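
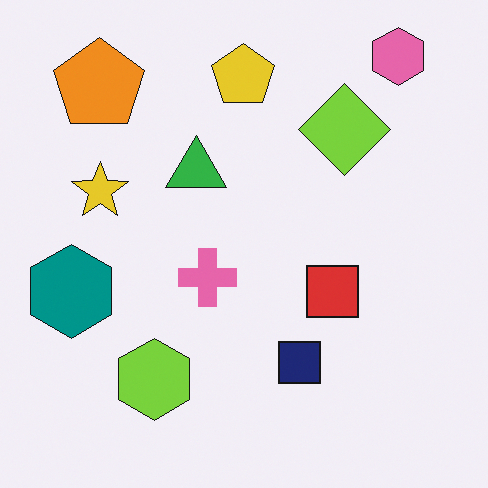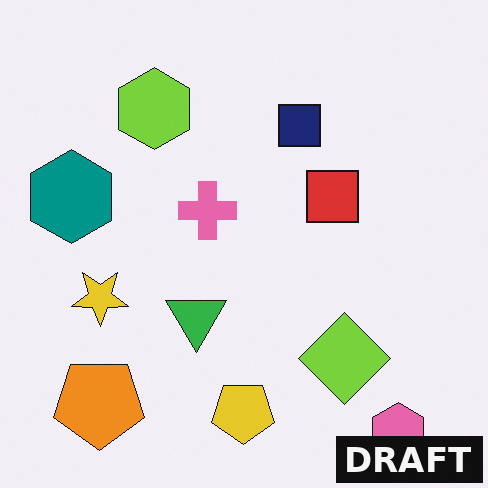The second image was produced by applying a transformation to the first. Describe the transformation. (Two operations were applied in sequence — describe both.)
It was flipped vertically (top ↔ bottom), then watermarked with the text "DRAFT" in the lower-right corner.

The pink hexagon is in the top-right of the first image and the bottom-right of the second — shapes on opposite sides of the horizontal midline have swapped in a mirror flip. A dark label reading "DRAFT" appears in the lower-right corner.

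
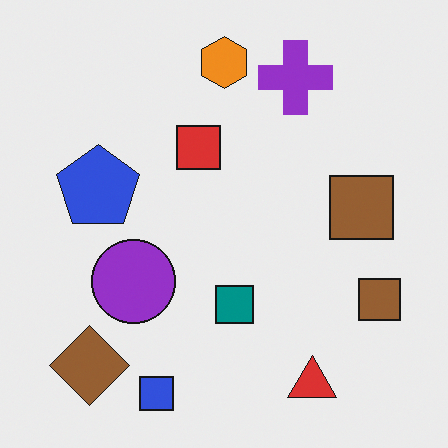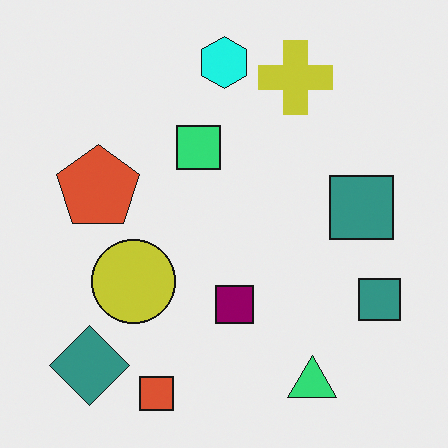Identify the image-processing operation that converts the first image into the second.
The image was hue-shifted through roughly a third of the color wheel.

Every shape's color has rotated by the same amount around the hue wheel — a uniform hue shift.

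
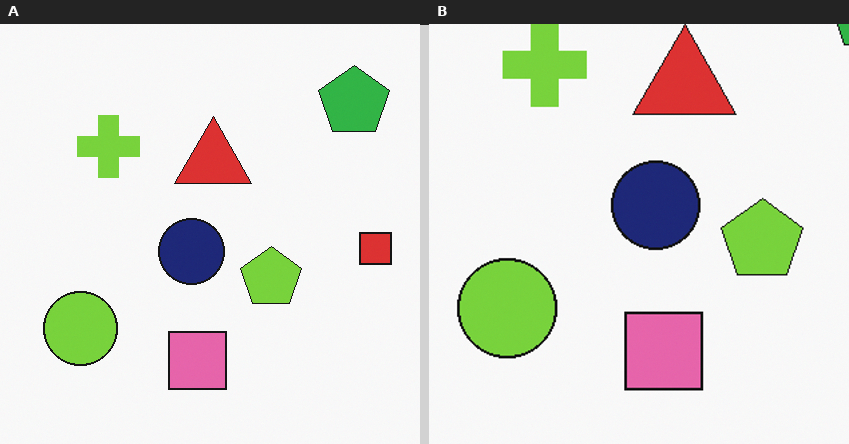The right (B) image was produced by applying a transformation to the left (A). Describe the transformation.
The right (B) image is the left (A) cropped to a modestly smaller region and rescaled.

The visible shapes are larger and the field of view is narrower; shapes near the original edges may be partly or wholly outside the frame — a crop-and-rescale.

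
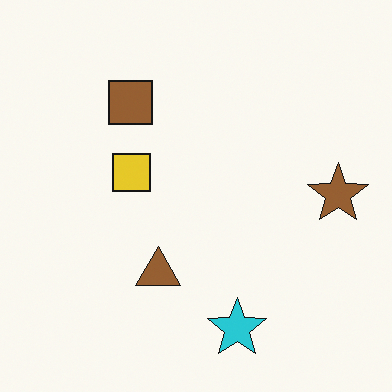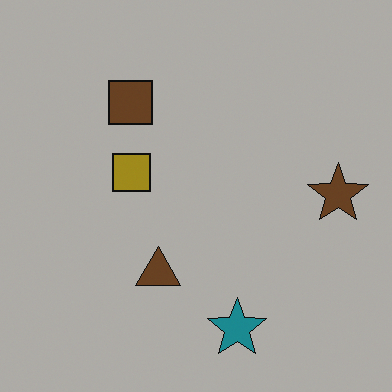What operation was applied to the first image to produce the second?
The transformation is: darkened a lot.

Every pixel — background and shapes alike — is uniformly darkened.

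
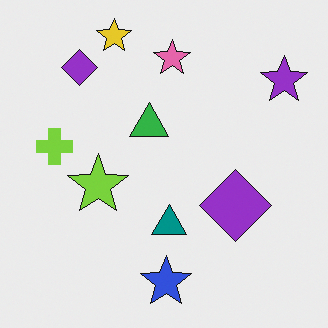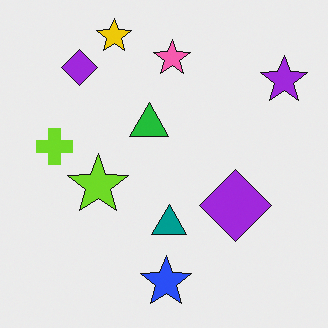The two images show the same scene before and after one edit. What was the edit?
It was slightly oversaturated.

All colors are more vivid — a global saturation change.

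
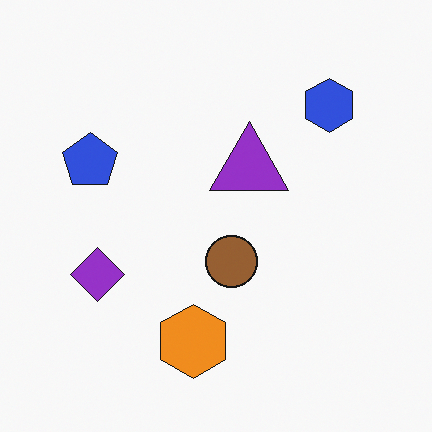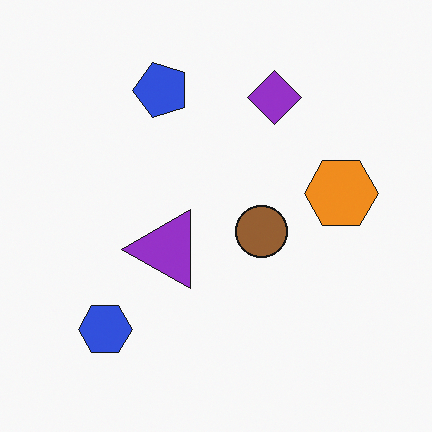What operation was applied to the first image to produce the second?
The second image is the first transposed (reflected across the top-left ↔ bottom-right diagonal).

Shapes have swapped their row and column positions — what was in the top-right is now in the bottom-left — a diagonal reflection.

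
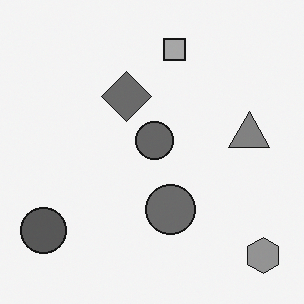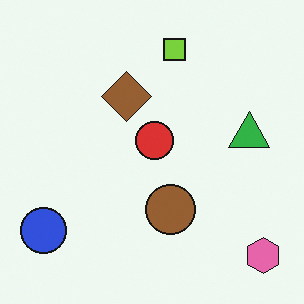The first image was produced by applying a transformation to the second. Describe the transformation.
It was converted to grayscale.

All color is removed — every shape is now a shade of grey.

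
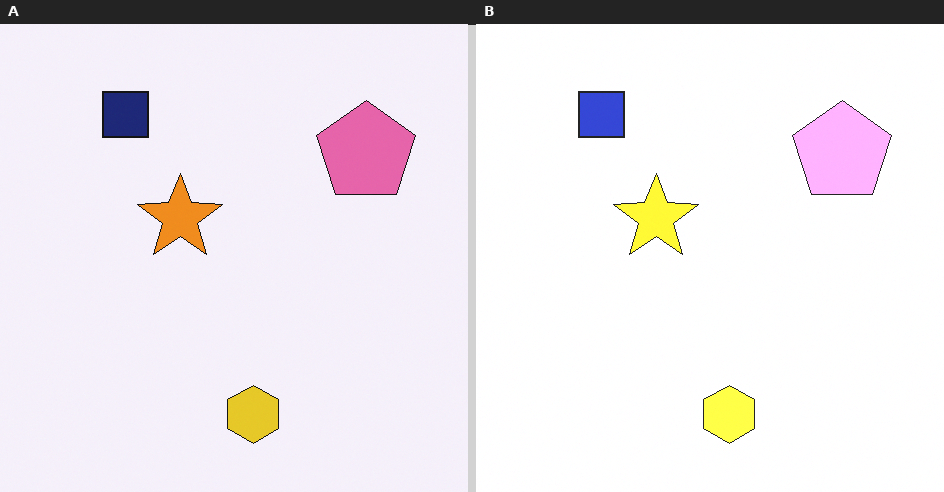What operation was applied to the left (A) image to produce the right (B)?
Substantially brightened.

Every pixel — background and shapes alike — is uniformly brightened.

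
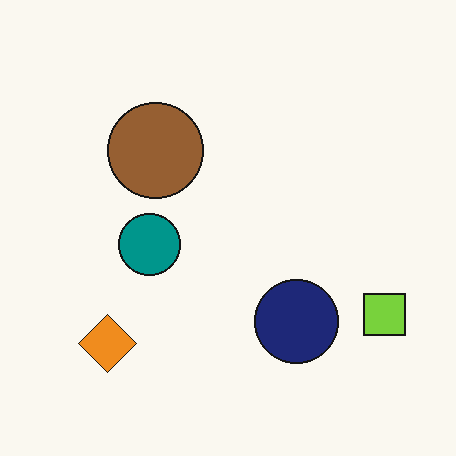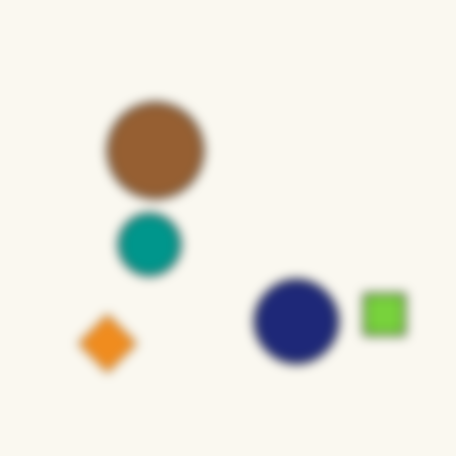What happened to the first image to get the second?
It was strongly gaussian-blurred.

Shape edges and outlines are uniformly softened across the whole image.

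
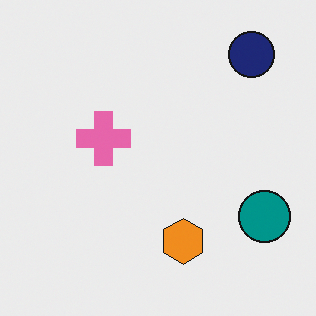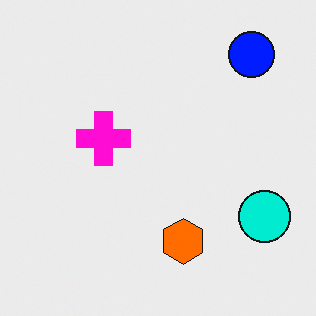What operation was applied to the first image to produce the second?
The transformation is: heavily oversaturated.

All colors are more vivid — a global saturation change.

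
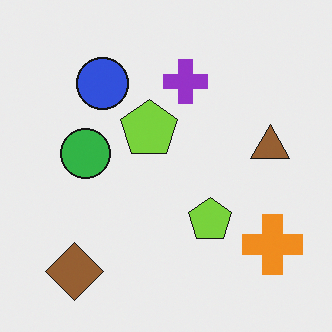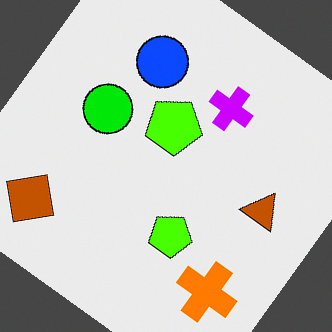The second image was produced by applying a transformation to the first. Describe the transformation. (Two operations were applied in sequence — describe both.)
The transformation is: rotated clockwise by a large amount — several tens of degrees, then heavily oversaturated.

Every shape is tilted by the same angle and the image corners show triangular fill wedges — a whole-image rotation by a non-right angle. All colors are more vivid — a global saturation change.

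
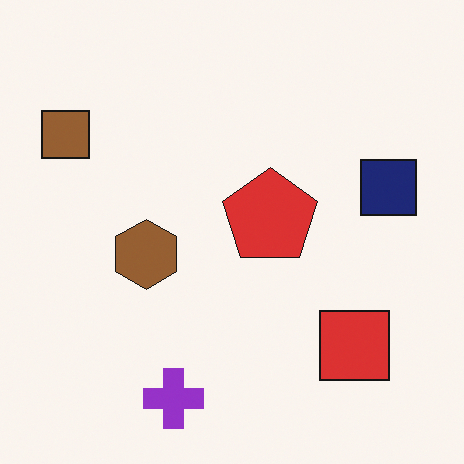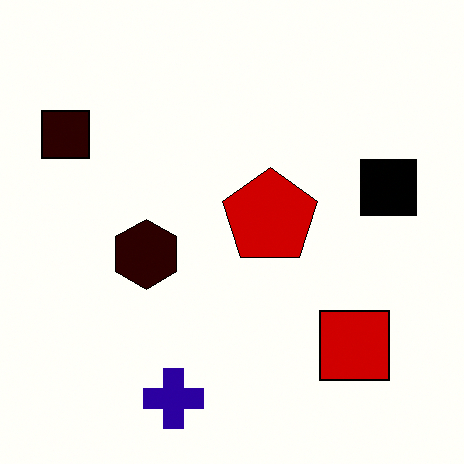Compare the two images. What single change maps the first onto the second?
The second image is the first boosted in contrast.

Tones are pushed away from mid-grey across the whole image — a global contrast change.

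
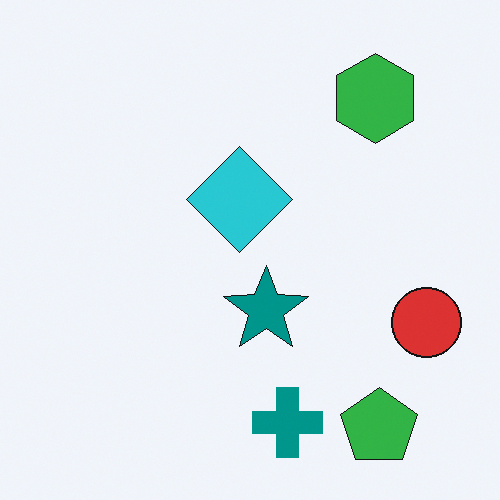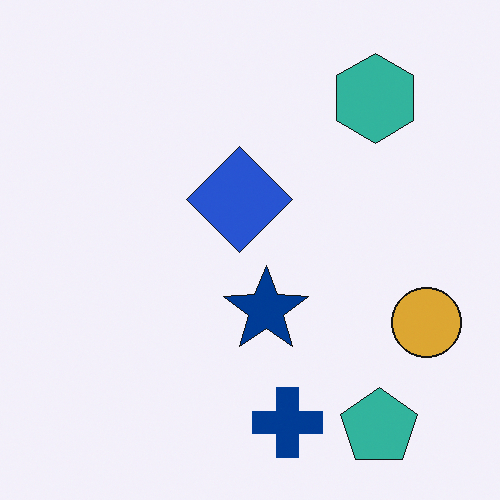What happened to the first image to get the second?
It was hue-shifted by a small amount.

Every shape's color has rotated by the same amount around the hue wheel — a uniform hue shift.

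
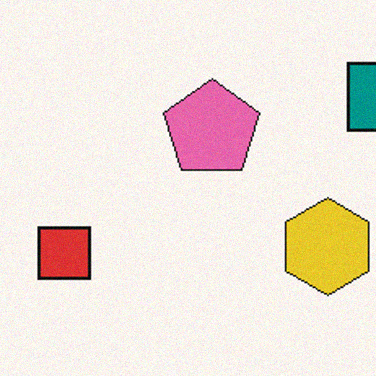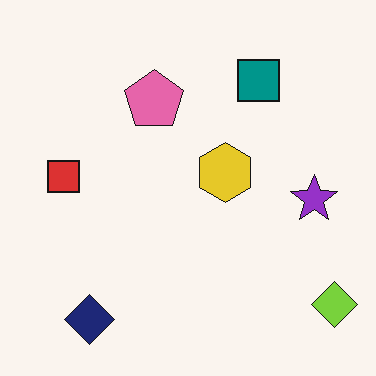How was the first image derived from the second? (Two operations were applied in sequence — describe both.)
The first image is the second cropped to a noticeably smaller region and rescaled, then degraded with subtle gaussian noise.

The visible shapes are larger and the field of view is narrower; shapes near the original edges may be partly or wholly outside the frame — a crop-and-rescale. Random speckle covers the whole image, including the flat background.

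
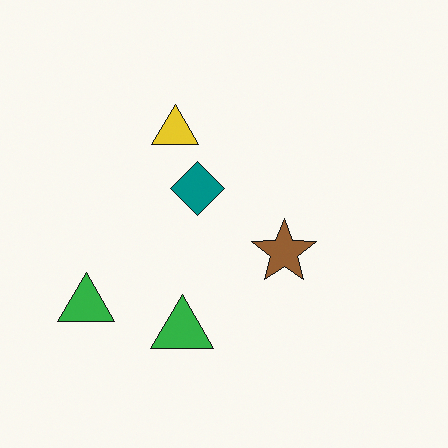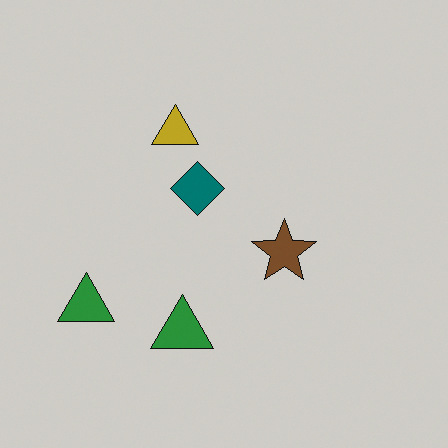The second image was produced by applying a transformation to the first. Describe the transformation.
It was slightly darkened.

Every pixel — background and shapes alike — is uniformly darkened.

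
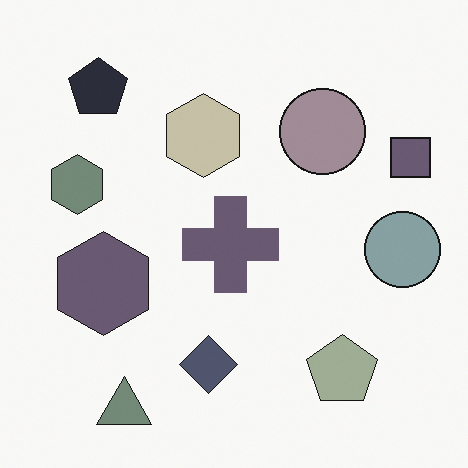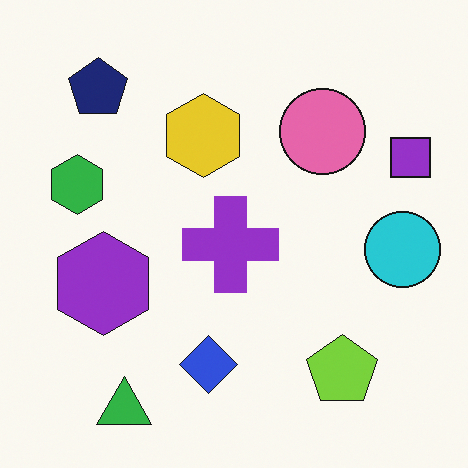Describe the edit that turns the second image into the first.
Heavily desaturated.

All colors are more muted and greyish — a global saturation change.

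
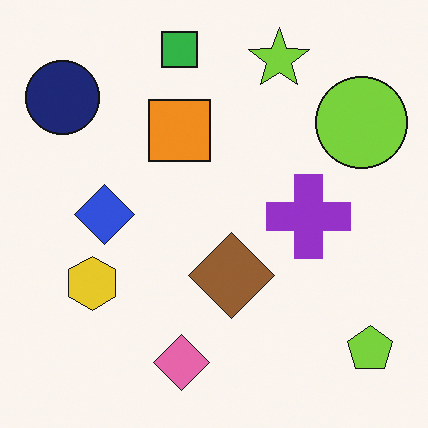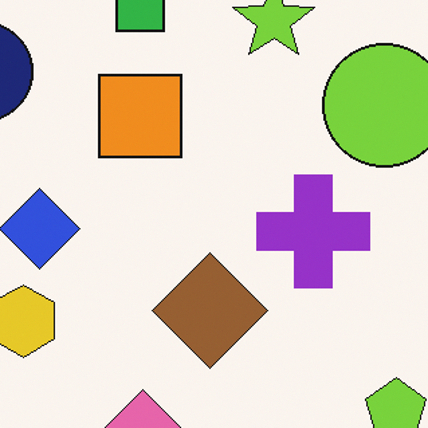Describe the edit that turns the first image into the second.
The second image is the first cropped to a modestly smaller region and rescaled.

The visible shapes are larger and the field of view is narrower; shapes near the original edges may be partly or wholly outside the frame — a crop-and-rescale.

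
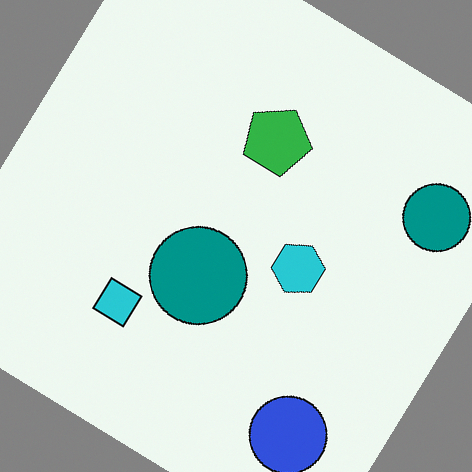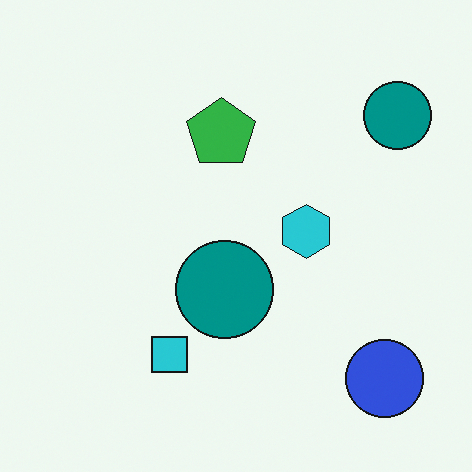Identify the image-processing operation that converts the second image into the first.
The transformation is: rotated clockwise by a large amount — several tens of degrees.

Every shape is tilted by the same angle and the image corners show triangular fill wedges — a whole-image rotation by a non-right angle.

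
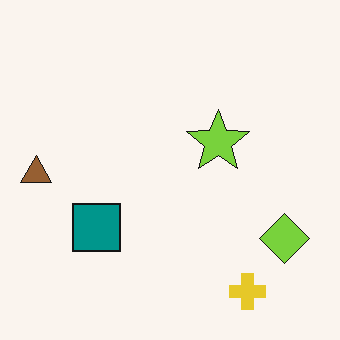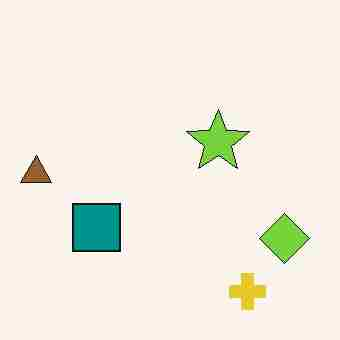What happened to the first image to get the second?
It was heavily JPEG-compressed with obvious blocking artifacts.

Blocky 8×8 compression artifacts appear around shape edges and the flat background shows ringing — characteristic JPEG degradation.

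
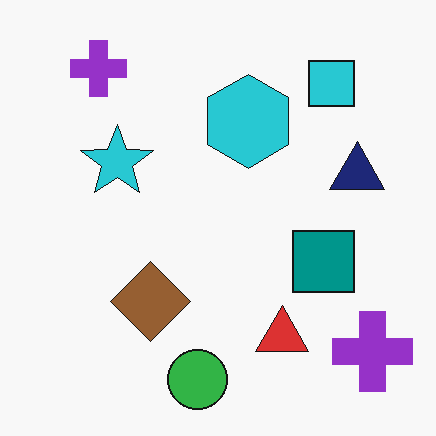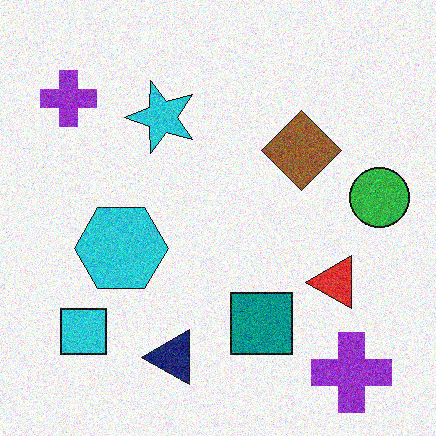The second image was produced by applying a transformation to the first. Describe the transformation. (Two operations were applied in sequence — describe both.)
The image was transposed (reflected across the top-left ↔ bottom-right diagonal), then degraded with visible gaussian noise.

Shapes have swapped their row and column positions — what was in the top-right is now in the bottom-left — a diagonal reflection. Random speckle covers the whole image, including the flat background.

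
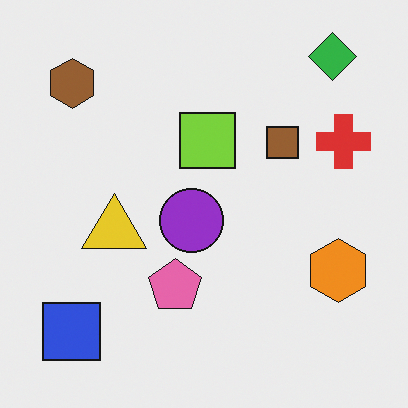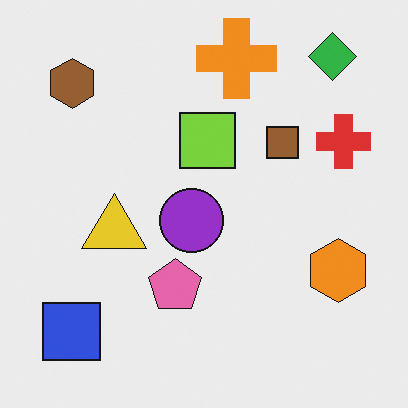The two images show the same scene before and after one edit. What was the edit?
This is the original image overlaid with an additional orange cross.

An orange cross appears in the second image that is absent from the first.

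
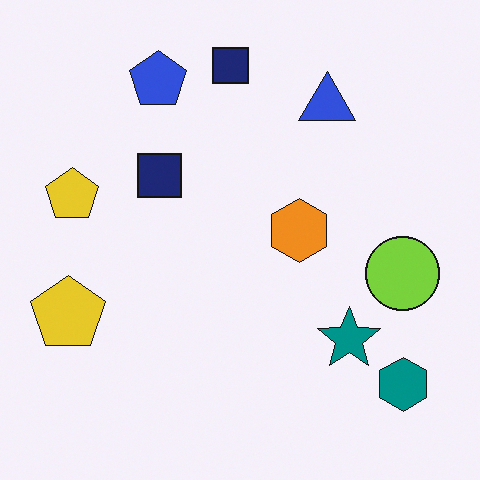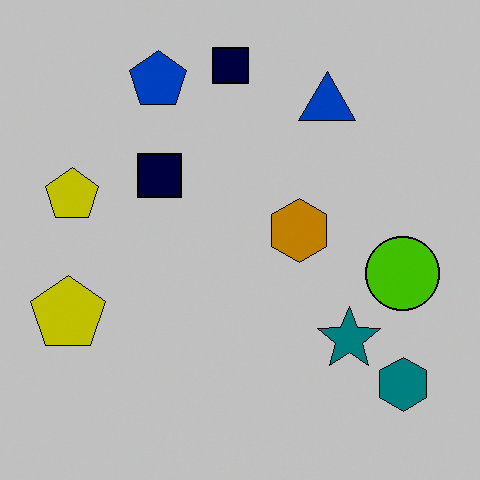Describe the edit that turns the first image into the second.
This is the original image heavily posterized to just a handful of flat colors.

Each flat color has snapped to a coarser quantized level — most visibly, the near-white background has dropped to a flat grey.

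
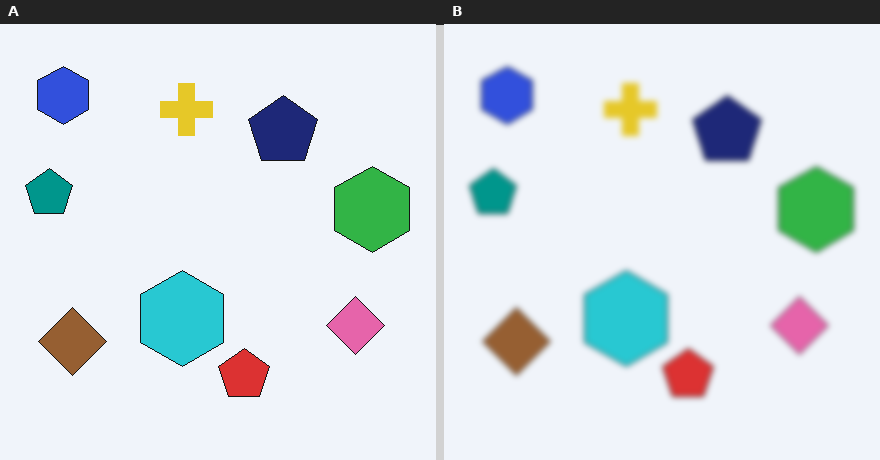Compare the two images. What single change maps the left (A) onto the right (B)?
It was noticeably gaussian-blurred.

Shape edges and outlines are uniformly softened across the whole image.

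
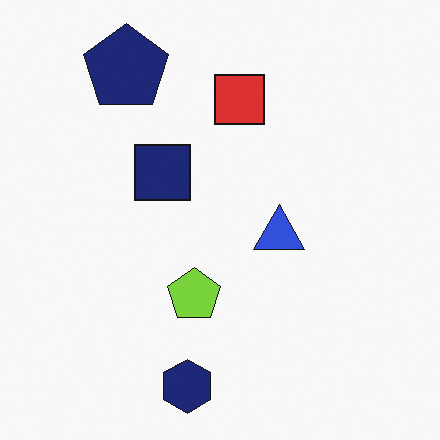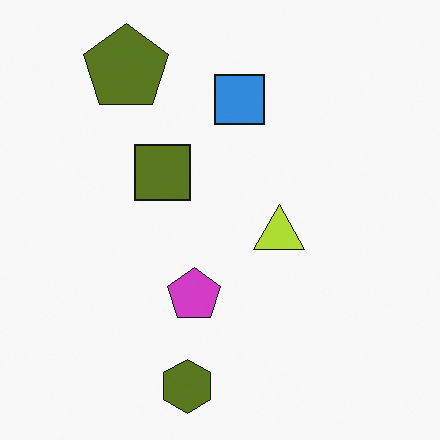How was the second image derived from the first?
It was hue-shifted through roughly half the color wheel.

Every shape's color has rotated by the same amount around the hue wheel — a uniform hue shift.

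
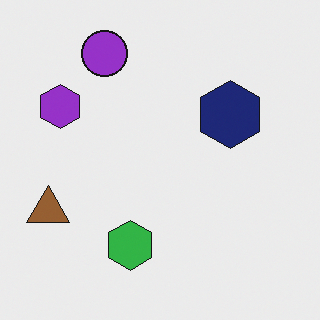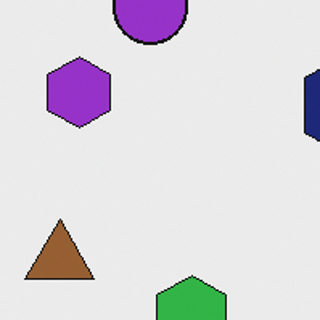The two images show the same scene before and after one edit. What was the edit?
The image was cropped to a modestly smaller region and rescaled.

The visible shapes are larger and the field of view is narrower; shapes near the original edges may be partly or wholly outside the frame — a crop-and-rescale.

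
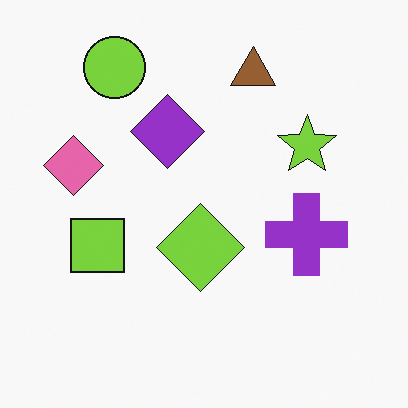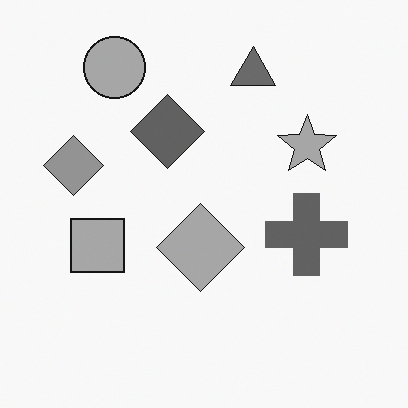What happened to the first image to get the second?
Converted to grayscale.

All color is removed — every shape is now a shade of grey.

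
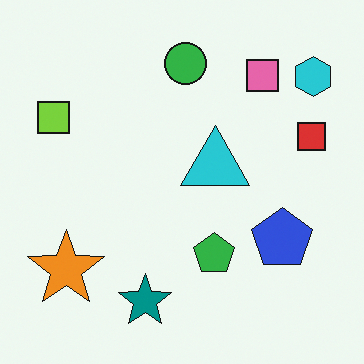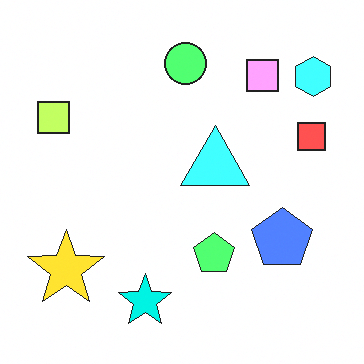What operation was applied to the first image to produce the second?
The transformation is: brightened a lot.

Every pixel — background and shapes alike — is uniformly brightened.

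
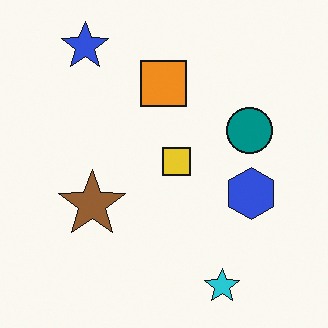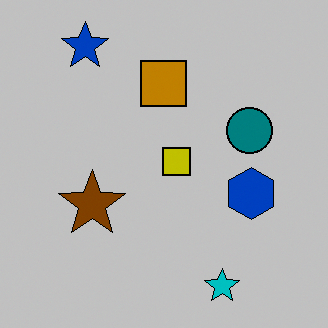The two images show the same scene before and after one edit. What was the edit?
It was aggressively posterized.

Each flat color has snapped to a coarser quantized level — most visibly, the near-white background has dropped to a flat grey.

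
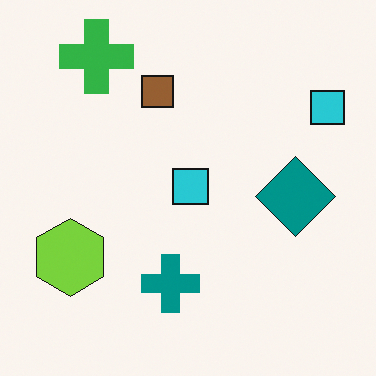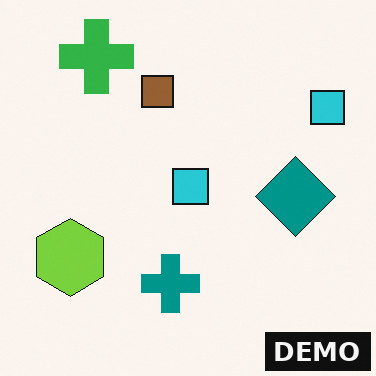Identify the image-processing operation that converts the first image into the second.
It was watermarked with the text "DEMO" in the lower-right corner.

A dark label reading "DEMO" appears in the lower-right corner.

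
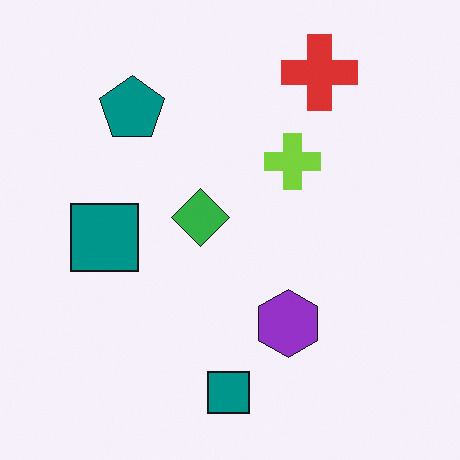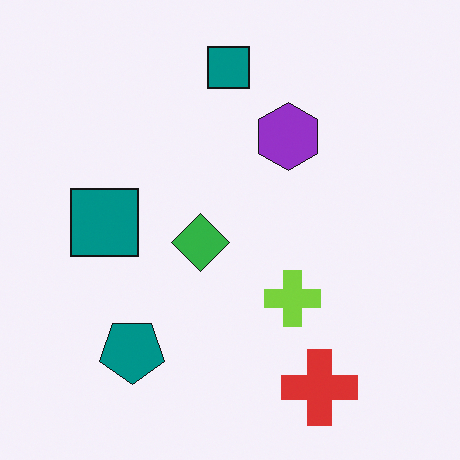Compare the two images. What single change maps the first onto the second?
The transformation is: flipped vertically (top ↔ bottom).

The red cross is in the top-right of the first image and the bottom-right of the second — shapes on opposite sides of the horizontal midline have swapped in a mirror flip.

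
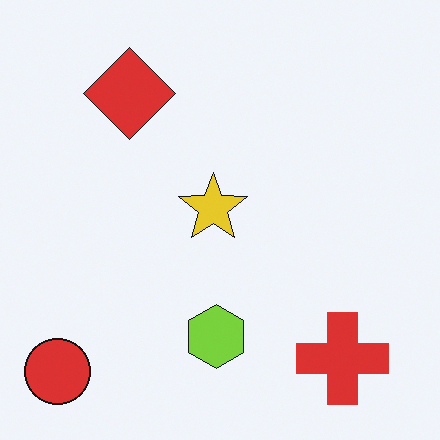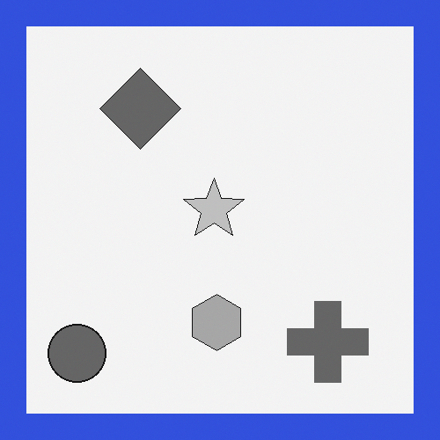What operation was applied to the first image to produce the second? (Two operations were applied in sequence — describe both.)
This is the original image converted to grayscale, then framed with a blue border.

All color is removed — every shape is now a shade of grey. A solid blue frame runs around the edge of the second image, with the content slightly shrunk inside it.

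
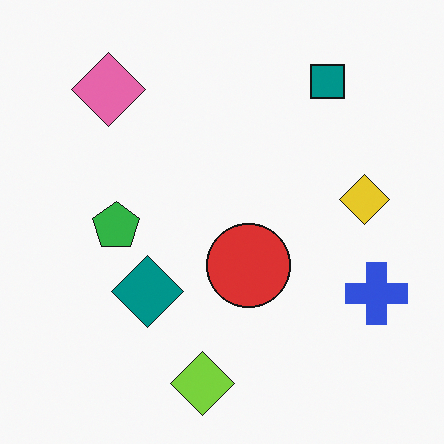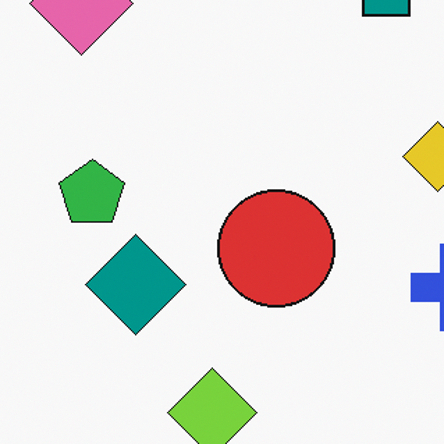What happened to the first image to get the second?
It was cropped to a modestly smaller region and rescaled.

The visible shapes are larger and the field of view is narrower; shapes near the original edges may be partly or wholly outside the frame — a crop-and-rescale.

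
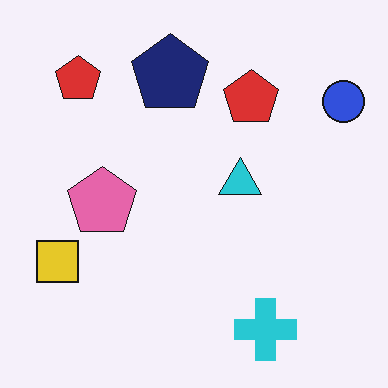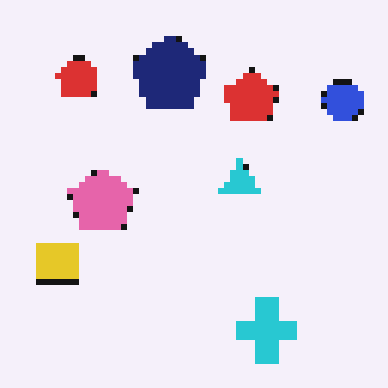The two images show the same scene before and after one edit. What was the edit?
The transformation is: moderately pixelated.

Shapes are reduced to large square blocks; fine edges and outlines are lost — a downscale-then-upscale (mosaic) effect.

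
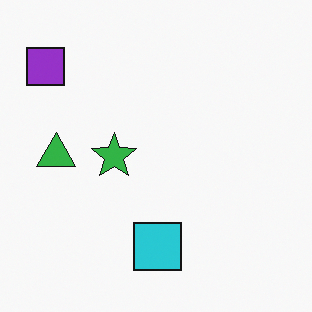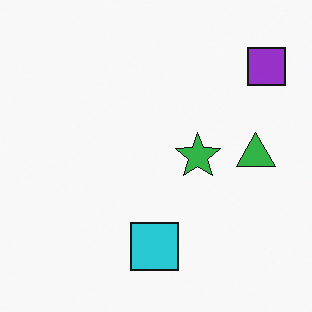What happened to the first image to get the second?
The image was flipped horizontally (left ↔ right).

The purple square is in the top-left of the first image and the top-right of the second — shapes on opposite sides of the vertical midline have swapped in a mirror flip.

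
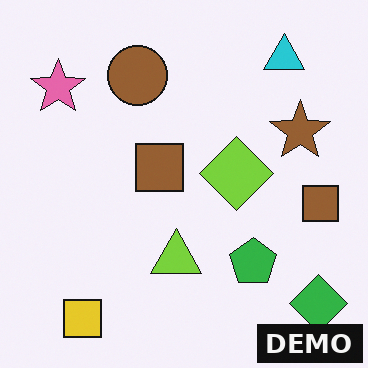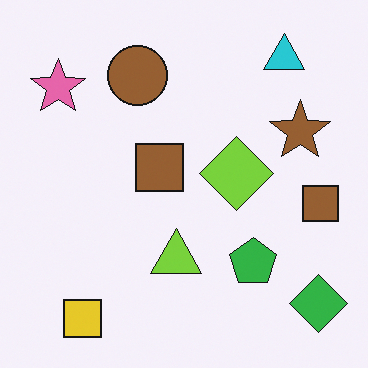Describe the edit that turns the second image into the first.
The first image is the second watermarked with the text "DEMO" in the lower-right corner.

A dark label reading "DEMO" appears in the lower-right corner.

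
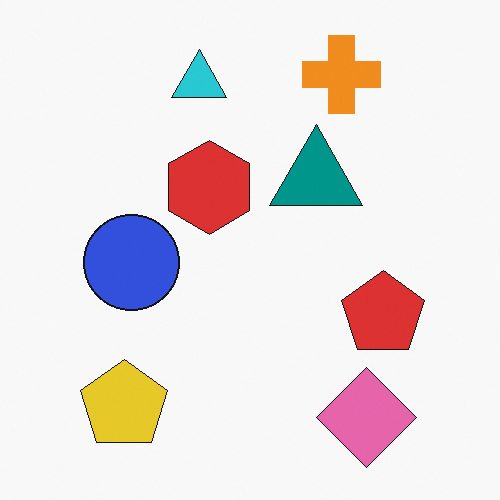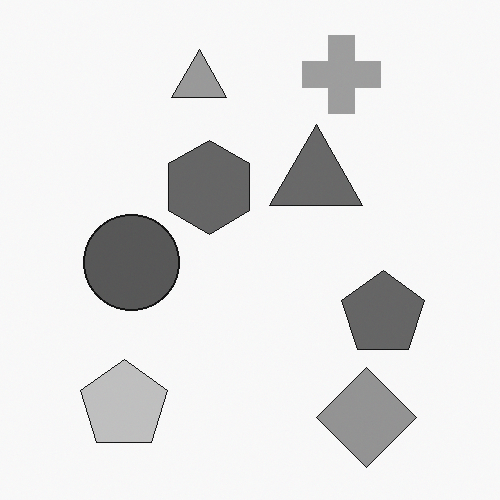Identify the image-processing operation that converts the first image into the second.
The second image is the first converted to grayscale.

All color is removed — every shape is now a shade of grey.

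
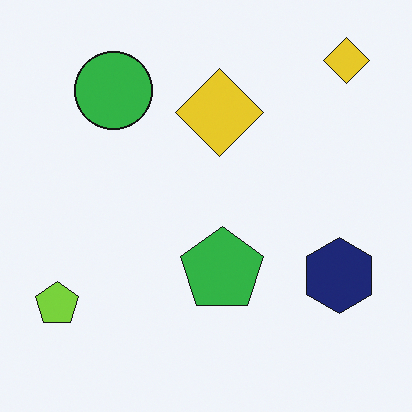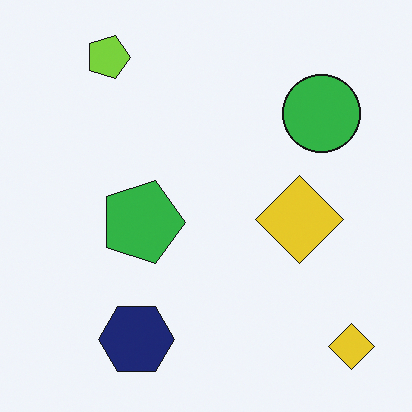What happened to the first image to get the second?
The image was rotated 90° clockwise.

The lime pentagon sits in the bottom-left of the first image and the top-left of the second — consistent with a whole-image 90° clockwise rotation.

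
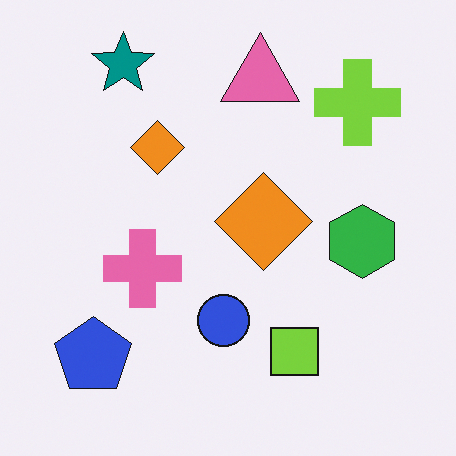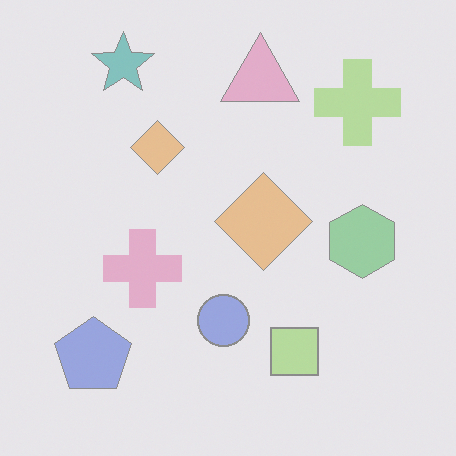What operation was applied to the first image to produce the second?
The image was washed out (contrast reduced).

Tones are pushed toward mid-grey across the whole image — a global contrast change.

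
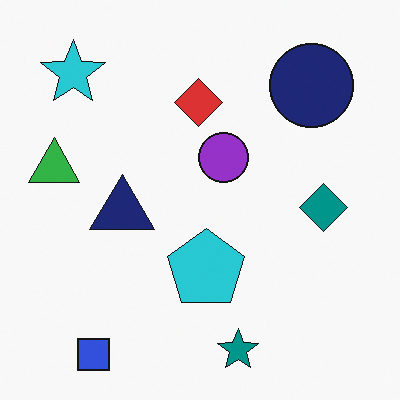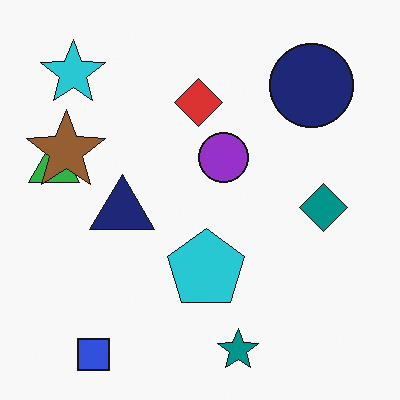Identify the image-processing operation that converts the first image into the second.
The second image is the first overlaid with an additional brown star.

A brown star appears in the second image that is absent from the first.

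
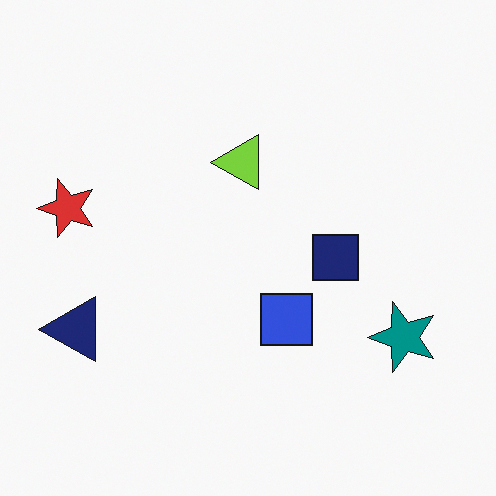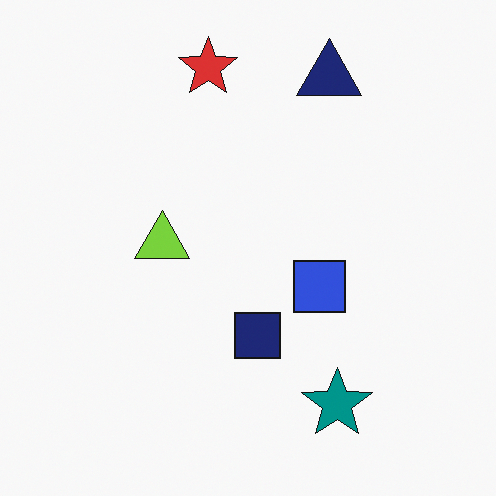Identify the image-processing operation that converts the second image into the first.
Transposed (reflected across the top-left ↔ bottom-right diagonal).

Shapes have swapped their row and column positions — what was in the top-right is now in the bottom-left — a diagonal reflection.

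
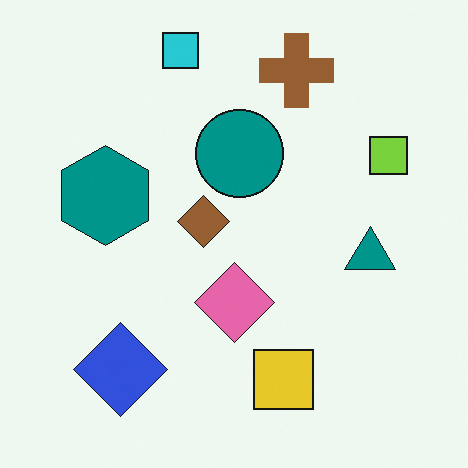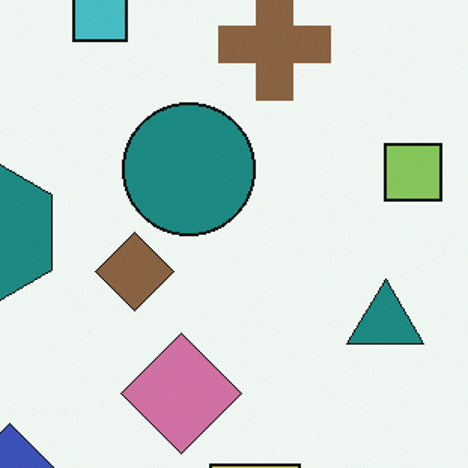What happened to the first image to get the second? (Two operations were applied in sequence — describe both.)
This is the original image slightly desaturated, then cropped slightly and scaled back up.

All colors are more muted and greyish — a global saturation change. The visible shapes are larger and the field of view is narrower; shapes near the original edges may be partly or wholly outside the frame — a crop-and-rescale.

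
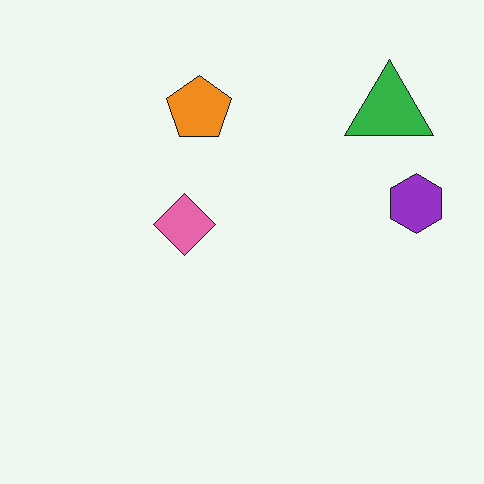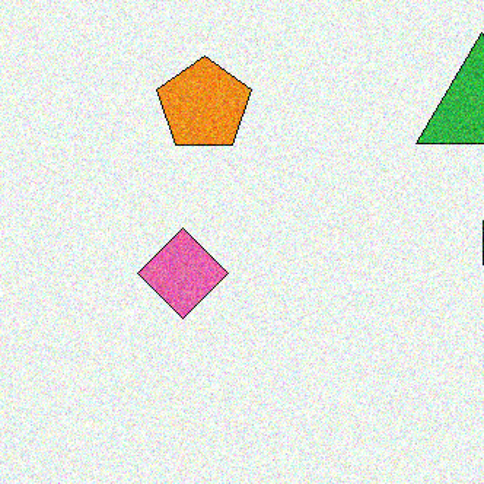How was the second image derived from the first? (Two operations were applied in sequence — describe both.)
The transformation is: degraded with visible gaussian noise, then cropped to a modestly smaller region and rescaled.

Random speckle covers the whole image, including the flat background. The visible shapes are larger and the field of view is narrower; shapes near the original edges may be partly or wholly outside the frame — a crop-and-rescale.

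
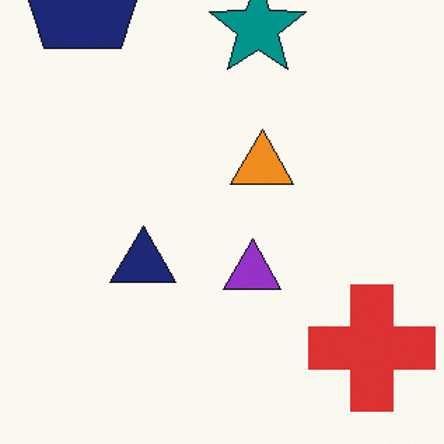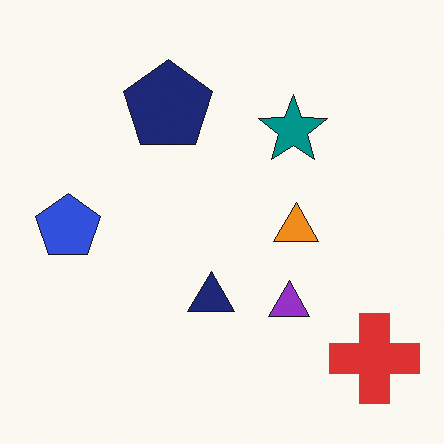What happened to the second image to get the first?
This is the original image cropped slightly and scaled back up.

The visible shapes are larger and the field of view is narrower; shapes near the original edges may be partly or wholly outside the frame — a crop-and-rescale.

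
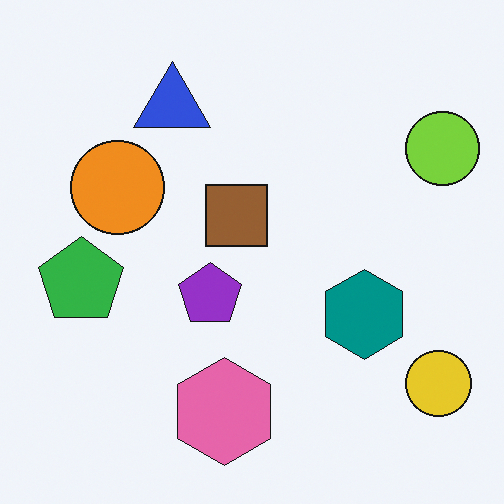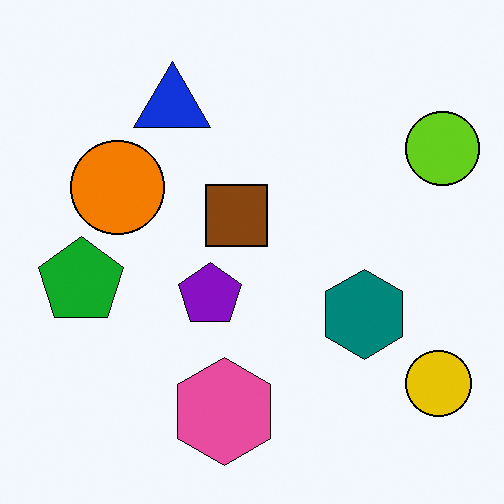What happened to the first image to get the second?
The transformation is: given slightly increased contrast.

Tones are pushed away from mid-grey across the whole image — a global contrast change.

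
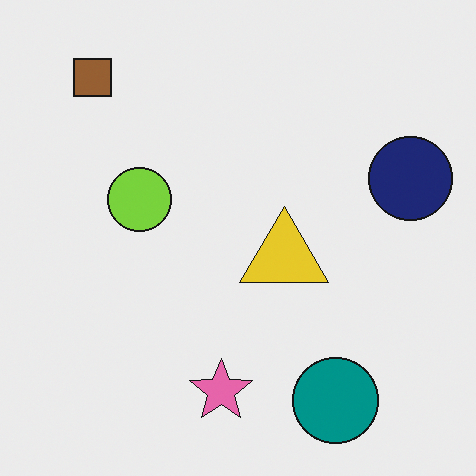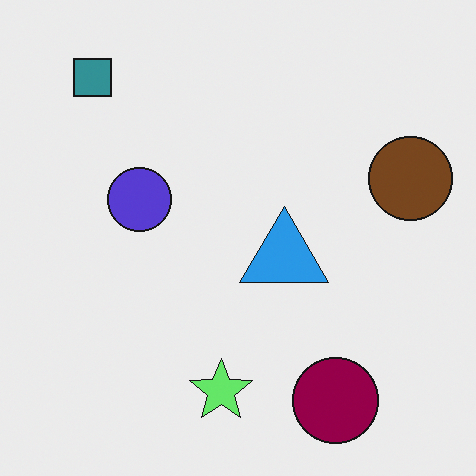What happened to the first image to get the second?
This is the original image hue-shifted through roughly a third of the color wheel.

Every shape's color has rotated by the same amount around the hue wheel — a uniform hue shift.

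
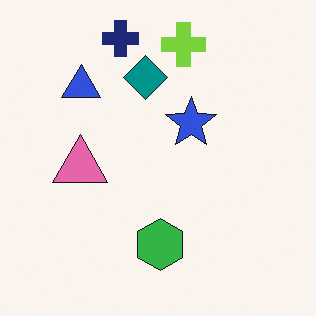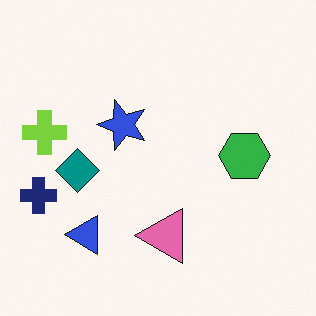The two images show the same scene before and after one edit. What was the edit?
The second image is the first rotated 90° counter-clockwise.

The navy cross sits in the top of the first image and the left of the second — consistent with a whole-image 90° counter-clockwise rotation.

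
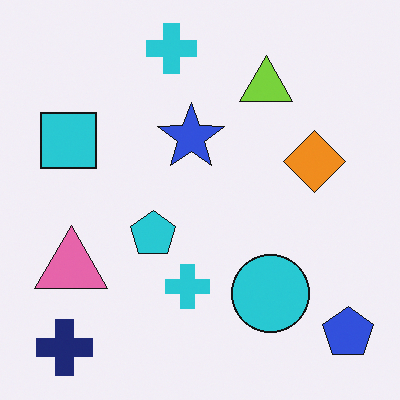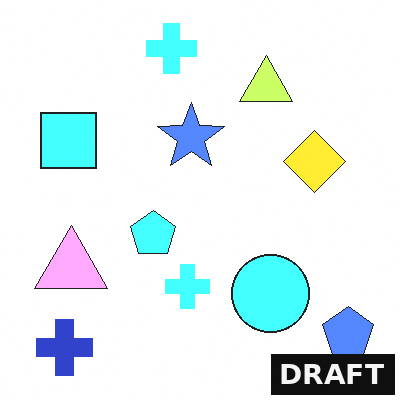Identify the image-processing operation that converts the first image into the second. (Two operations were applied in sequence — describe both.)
This is the original image brightened a lot, then watermarked with the text "DRAFT" in the lower-right corner.

Every pixel — background and shapes alike — is uniformly brightened. A dark label reading "DRAFT" appears in the lower-right corner.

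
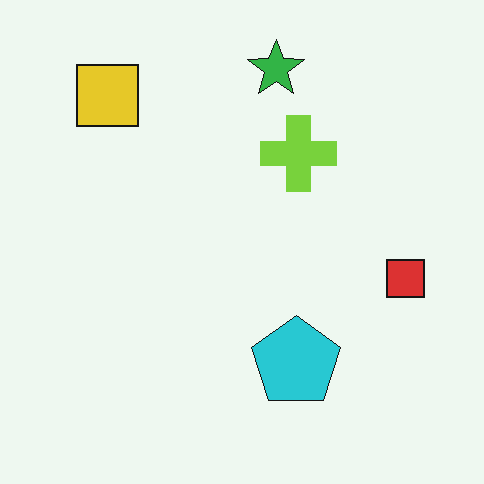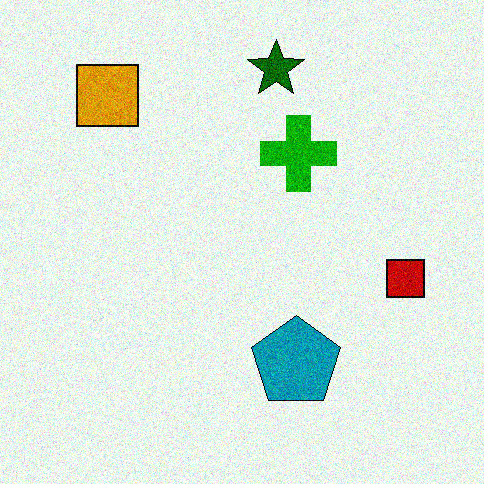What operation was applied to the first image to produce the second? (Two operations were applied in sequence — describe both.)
The second image is the first boosted in contrast, then degraded with moderate additive noise.

Tones are pushed away from mid-grey across the whole image — a global contrast change. Random speckle covers the whole image, including the flat background.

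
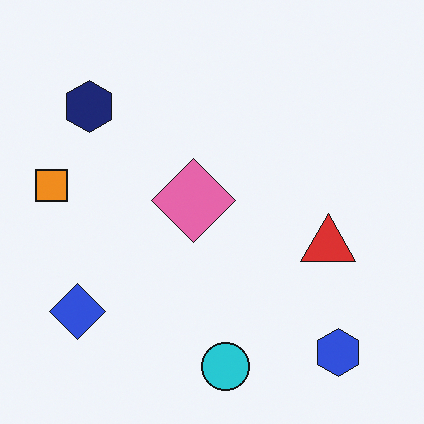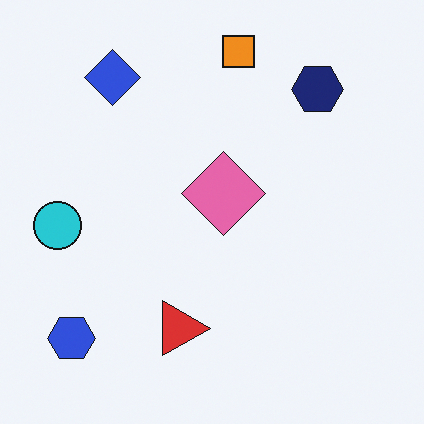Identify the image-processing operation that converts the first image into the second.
Rotated 90° clockwise.

The blue hexagon sits in the bottom-right of the first image and the bottom-left of the second — consistent with a whole-image 90° clockwise rotation.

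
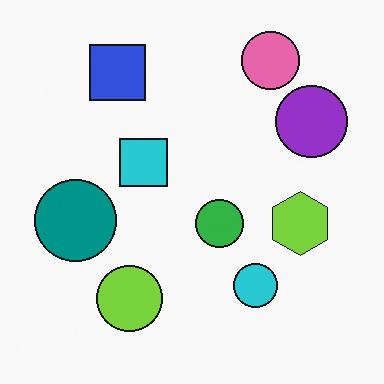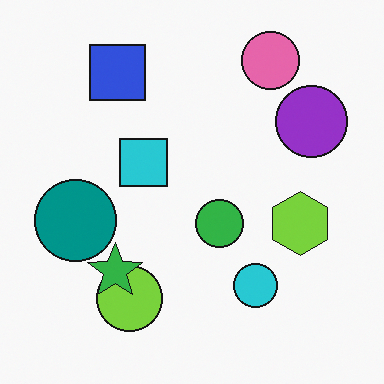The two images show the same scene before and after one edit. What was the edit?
This is the original image overlaid with an additional green star.

A green star appears in the second image that is absent from the first.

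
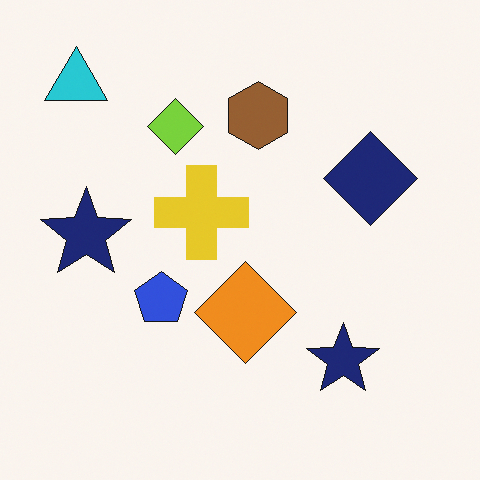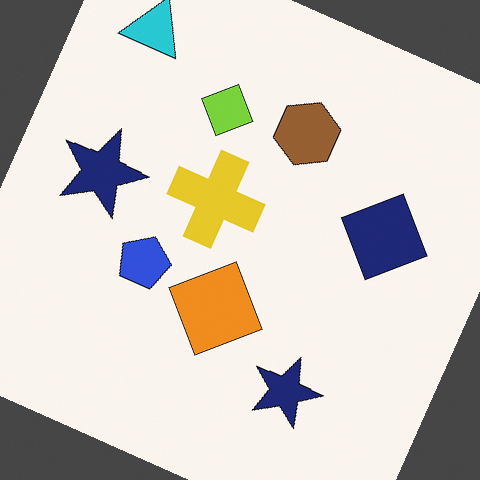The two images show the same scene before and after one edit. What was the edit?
The image was rotated clockwise by a clearly visible amount.

Every shape is tilted by the same angle and the image corners show triangular fill wedges — a whole-image rotation by a non-right angle.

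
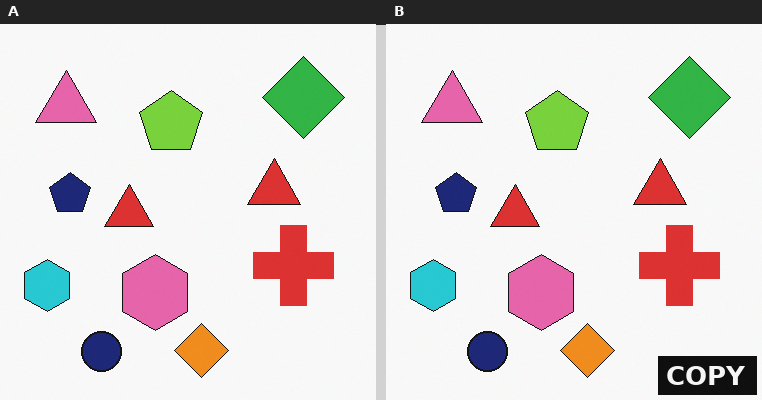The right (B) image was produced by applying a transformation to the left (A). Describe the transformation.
It was watermarked with the text "COPY" in the lower-right corner.

A dark label reading "COPY" appears in the lower-right corner.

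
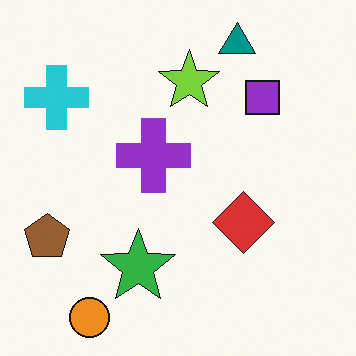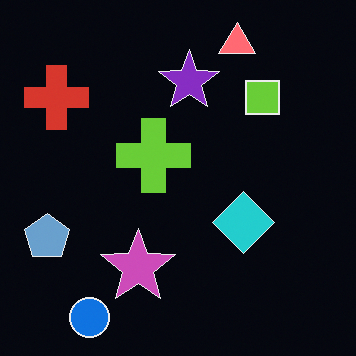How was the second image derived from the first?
This is the original image color-inverted (negative).

The light background has become dark and every shape's color is its complement — a photographic negative.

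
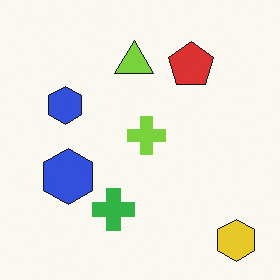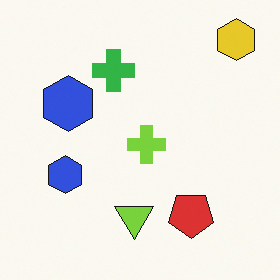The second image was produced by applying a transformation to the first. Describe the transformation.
It was flipped vertically (top ↔ bottom).

The yellow hexagon is in the bottom-right of the first image and the top-right of the second — shapes on opposite sides of the horizontal midline have swapped in a mirror flip.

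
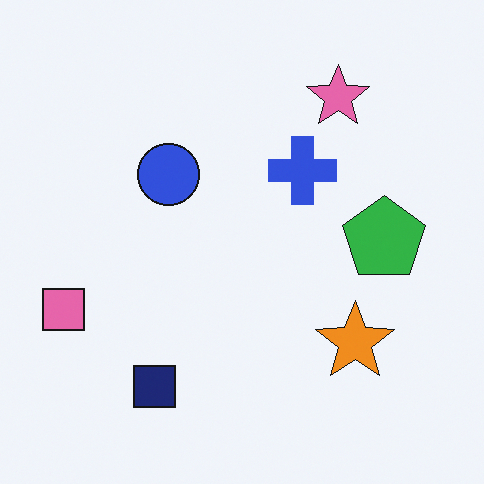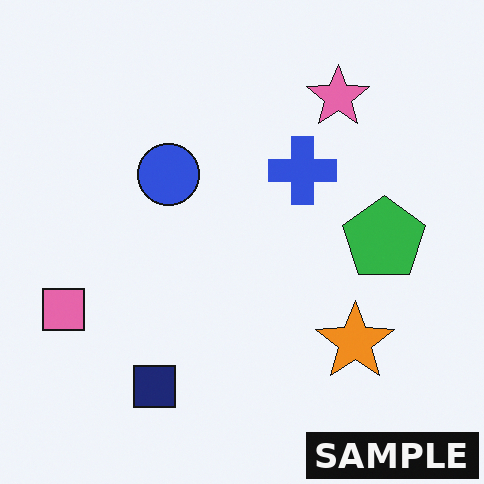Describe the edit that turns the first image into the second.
The second image is the first watermarked with the text "SAMPLE" in the lower-right corner.

A dark label reading "SAMPLE" appears in the lower-right corner.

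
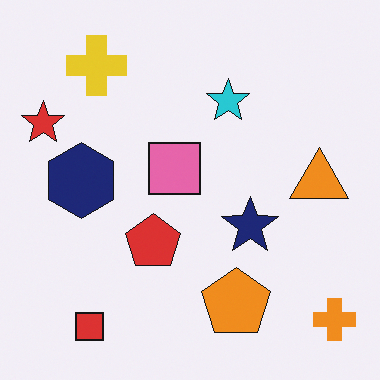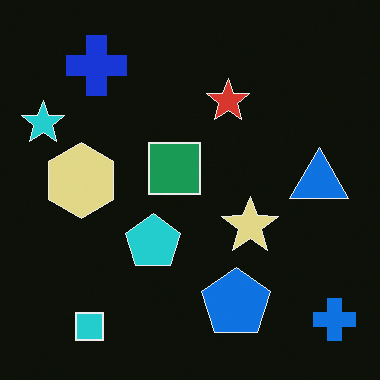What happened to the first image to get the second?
The second image is the first color-inverted (negative).

The light background has become dark and every shape's color is its complement — a photographic negative.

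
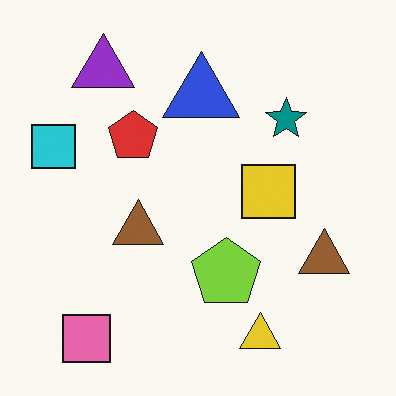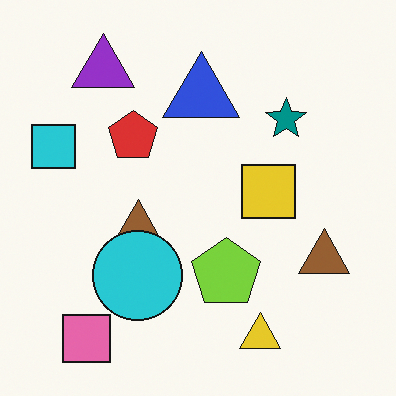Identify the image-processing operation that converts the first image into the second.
Overlaid with an additional cyan circle.

A cyan circle appears in the second image that is absent from the first.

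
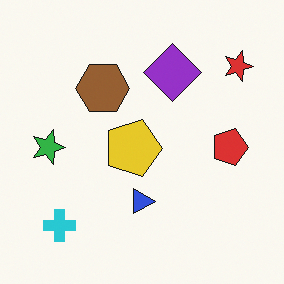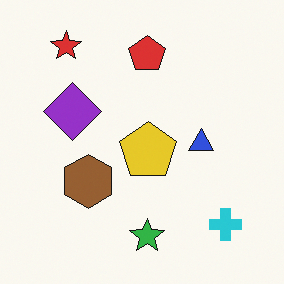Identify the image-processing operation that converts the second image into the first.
Rotated 90° clockwise.

The red star sits in the top-left of the second image and the top-right of the first — consistent with a whole-image 90° clockwise rotation.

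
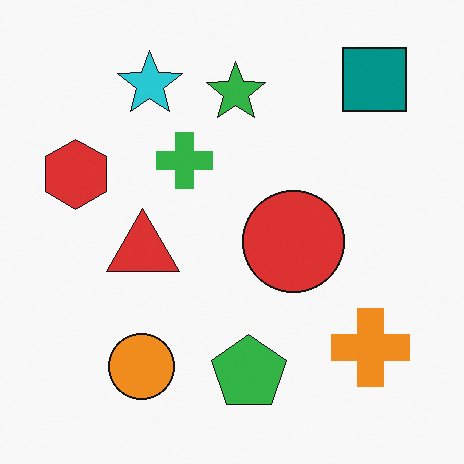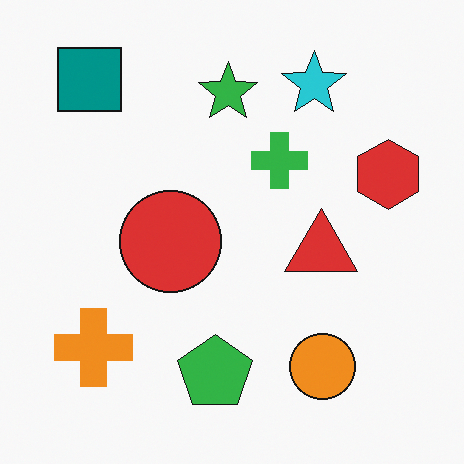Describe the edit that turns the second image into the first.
This is the original image flipped horizontally (left ↔ right).

The red hexagon is in the right of the second image and the left of the first — shapes on opposite sides of the vertical midline have swapped in a mirror flip.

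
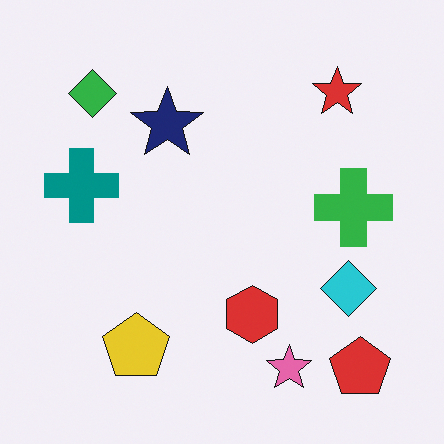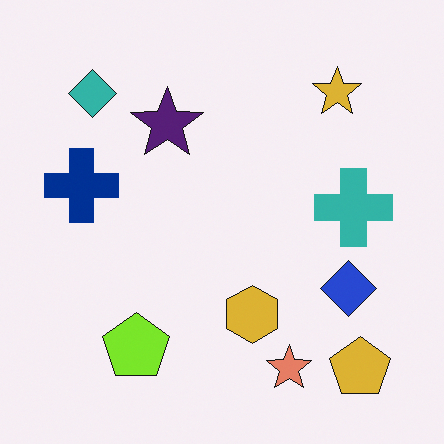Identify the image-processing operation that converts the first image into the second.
The transformation is: hue-shifted slightly.

Every shape's color has rotated by the same amount around the hue wheel — a uniform hue shift.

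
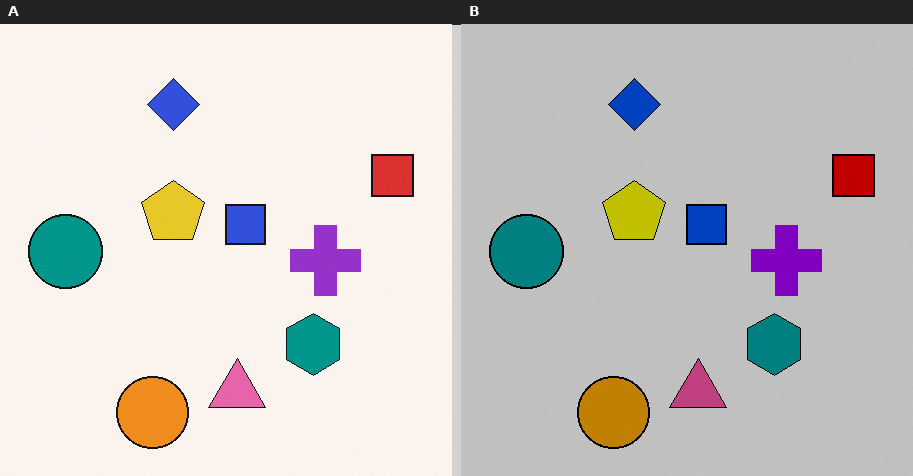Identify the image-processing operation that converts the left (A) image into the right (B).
The image was aggressively posterized.

Each flat color has snapped to a coarser quantized level — most visibly, the near-white background has dropped to a flat grey.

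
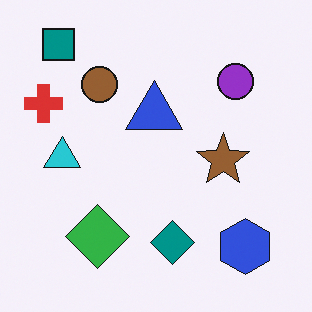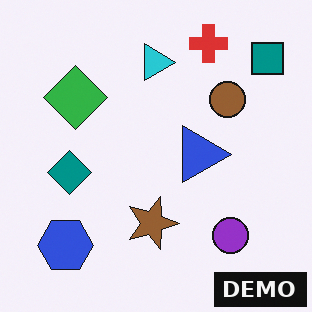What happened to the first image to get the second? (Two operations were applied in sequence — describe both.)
This is the original image rotated 90° clockwise, then watermarked with the text "DEMO" in the lower-right corner.

The teal square sits in the top-left of the first image and the top-right of the second — consistent with a whole-image 90° clockwise rotation. A dark label reading "DEMO" appears in the lower-right corner.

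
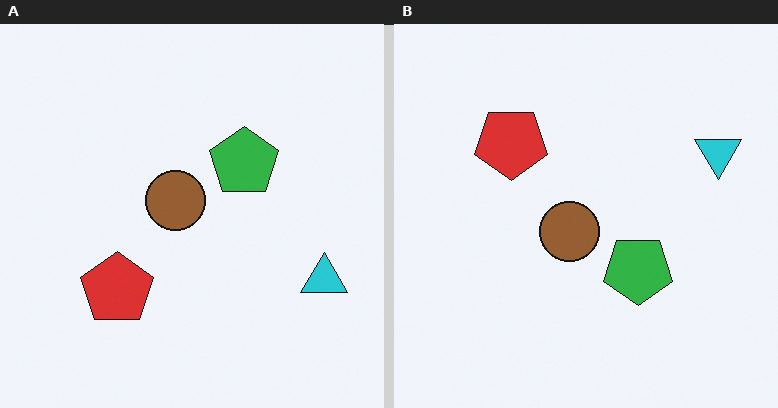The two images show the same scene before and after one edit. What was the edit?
It was flipped vertically (top ↔ bottom).

The red pentagon is in the bottom-left of the left (A) image and the top-left of the right (B) — shapes on opposite sides of the horizontal midline have swapped in a mirror flip.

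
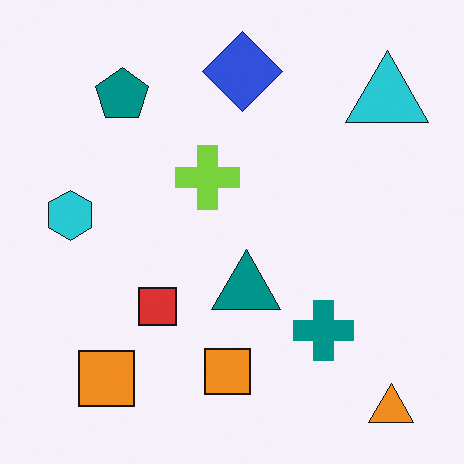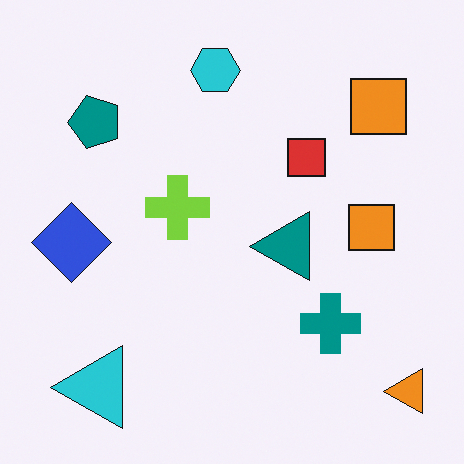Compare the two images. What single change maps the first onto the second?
The second image is the first transposed (reflected across the top-left ↔ bottom-right diagonal).

Shapes have swapped their row and column positions — what was in the top-right is now in the bottom-left — a diagonal reflection.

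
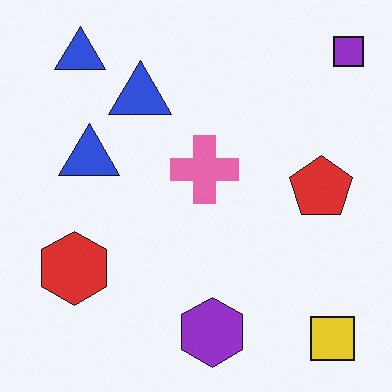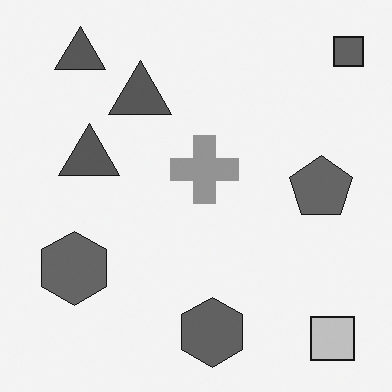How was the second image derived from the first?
It was converted to grayscale.

All color is removed — every shape is now a shade of grey.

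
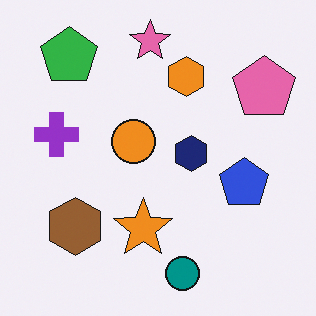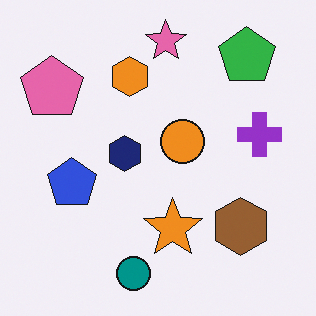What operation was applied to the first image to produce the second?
It was flipped horizontally (left ↔ right).

The pink pentagon is in the top-right of the first image and the top-left of the second — shapes on opposite sides of the vertical midline have swapped in a mirror flip.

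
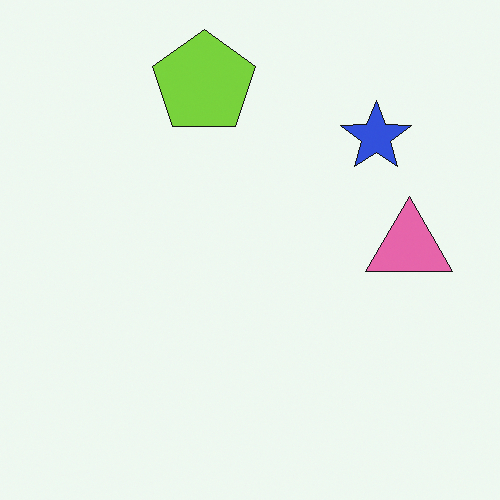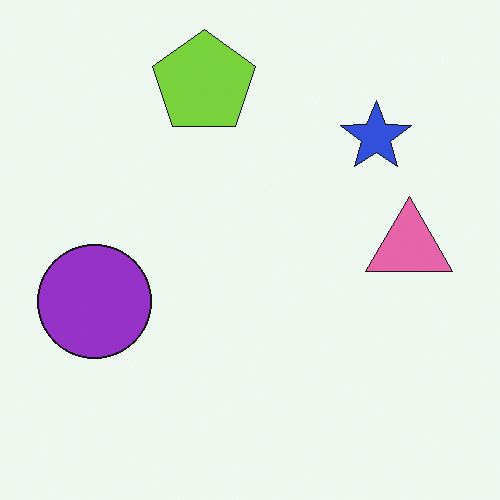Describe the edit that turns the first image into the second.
Overlaid with an additional purple circle.

A purple circle appears in the second image that is absent from the first.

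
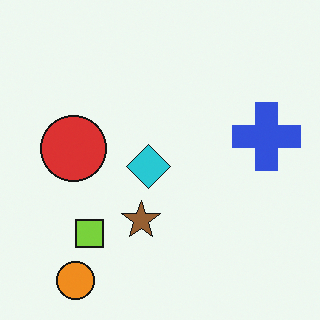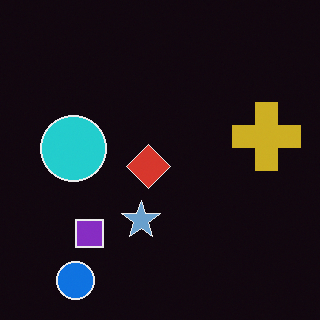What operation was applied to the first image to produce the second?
The transformation is: color-inverted (negative).

The light background has become dark and every shape's color is its complement — a photographic negative.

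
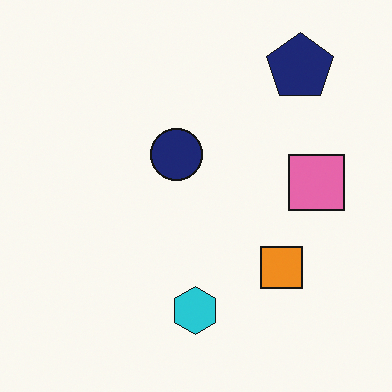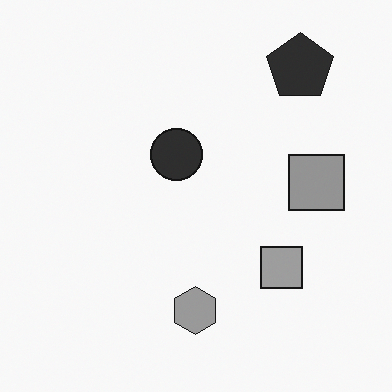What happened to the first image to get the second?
The transformation is: converted to grayscale.

All color is removed — every shape is now a shade of grey.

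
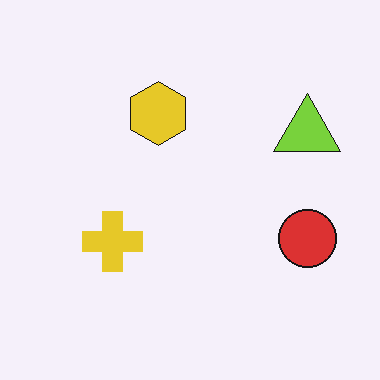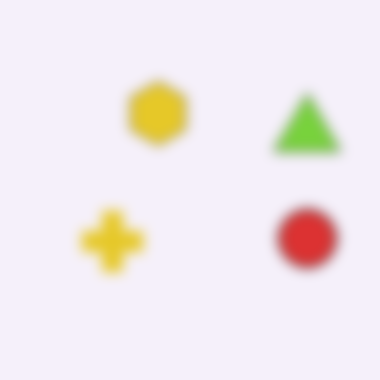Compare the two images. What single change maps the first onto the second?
It was strongly gaussian-blurred.

Shape edges and outlines are uniformly softened across the whole image.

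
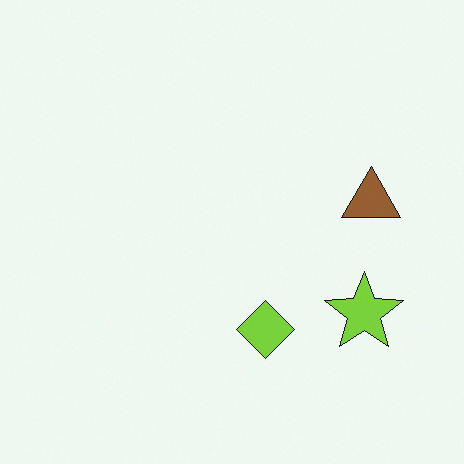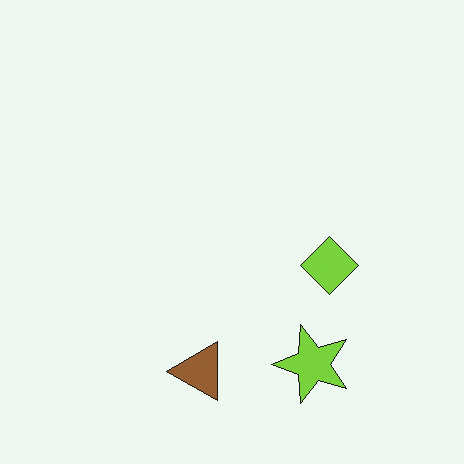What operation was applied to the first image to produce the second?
The second image is the first transposed (reflected across the top-left ↔ bottom-right diagonal).

Shapes have swapped their row and column positions — what was in the top-right is now in the bottom-left — a diagonal reflection.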